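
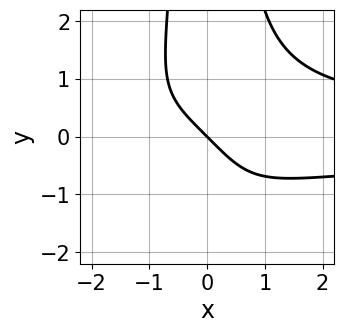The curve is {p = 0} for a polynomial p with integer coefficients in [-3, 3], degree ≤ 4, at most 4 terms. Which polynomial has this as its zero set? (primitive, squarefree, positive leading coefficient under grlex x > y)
(a) deg p = 4. The shape is more complex than any degree-3 curve.
(b) Observable constraints: one y-axis crossing is at y = 0; one x-axis crossing is at x = 0.
(c) Solving for integer coefficients yields p as stated.

2*x^2*y^2 - 3*x - 3*y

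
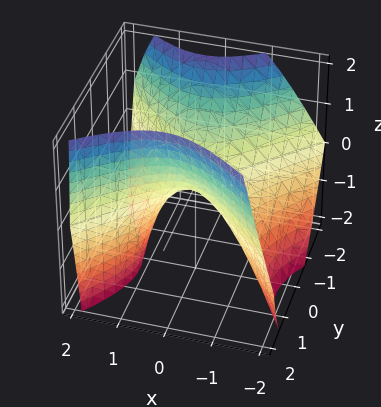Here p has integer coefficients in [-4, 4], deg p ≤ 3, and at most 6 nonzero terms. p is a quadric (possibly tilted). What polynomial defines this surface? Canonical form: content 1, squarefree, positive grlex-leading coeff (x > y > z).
3*x^2 - x*z - 3*y^2 - y*z + 3*z

First, deg p = 2.
Next, observable constraints: one y-axis crossing is at y = 0; it crosses the x-axis at the gridline x = 0.
Finally, the integer polynomial consistent with all of this is the stated p.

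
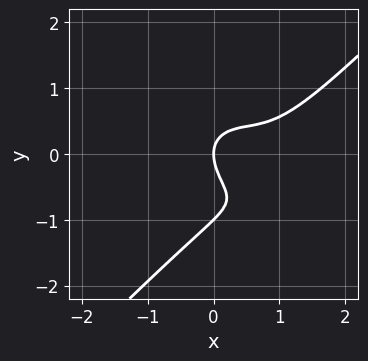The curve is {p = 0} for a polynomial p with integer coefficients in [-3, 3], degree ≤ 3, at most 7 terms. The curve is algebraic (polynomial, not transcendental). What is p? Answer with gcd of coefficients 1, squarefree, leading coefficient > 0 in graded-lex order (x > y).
2*x^3 - 2*y^3 - 3*x^2 - 2*y^2 + 2*x

The degree is 3 — no degree-2 curve has this shape.
From the visible intercepts: among the integer gridlines, it crosses the y-axis at y ∈ {-1, 0}; it crosses the x-axis at the gridline x = 0.
Together with the visible shape, these determine p as stated.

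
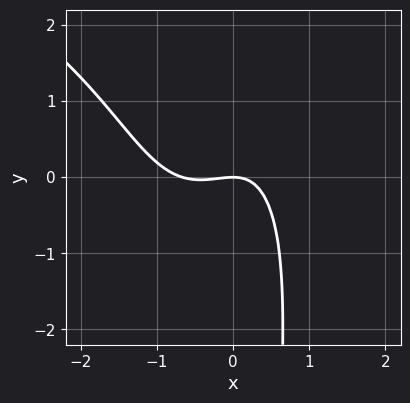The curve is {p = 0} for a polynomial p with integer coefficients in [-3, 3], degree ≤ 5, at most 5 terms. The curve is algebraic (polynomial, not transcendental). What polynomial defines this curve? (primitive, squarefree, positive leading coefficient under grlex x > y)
x^2*y^2 + 3*x^3 + 2*x^2 - 2*x*y + 3*y

(a) The degree is 4 — no degree-3 curve has this shape.
(b) Against the integer gridlines: it meets the y-axis at y = 0 (among the integer gridlines); it meets the x-axis at x = 0 (among the integer gridlines).
(c) Assembling these constraints gives the stated polynomial.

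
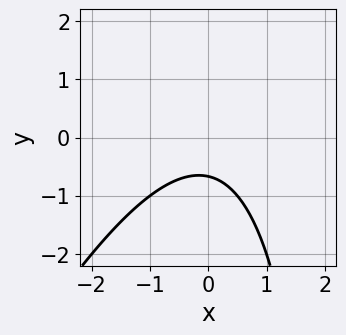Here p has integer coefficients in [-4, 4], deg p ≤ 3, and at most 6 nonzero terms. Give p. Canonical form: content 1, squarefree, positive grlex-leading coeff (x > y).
2*x^2 - x*y + 3*y + 2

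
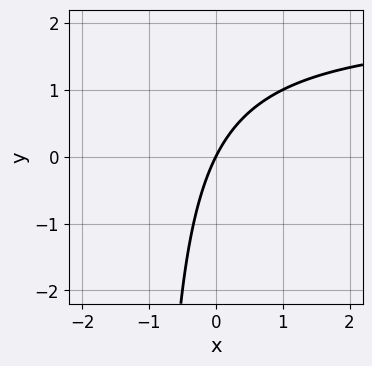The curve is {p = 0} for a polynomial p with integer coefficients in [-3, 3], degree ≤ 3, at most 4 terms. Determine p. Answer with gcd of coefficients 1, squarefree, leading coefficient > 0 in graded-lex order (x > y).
(a) deg p = 2. A generic line meets the curve in up to 2 points.
(b) Against the integer gridlines: it meets the x-axis at x = 0 (among the integer gridlines); it crosses the y-axis at the gridline y = 0.
(c) Fitting integer coefficients to these (and the overall shape) gives p.

x*y - 2*x + y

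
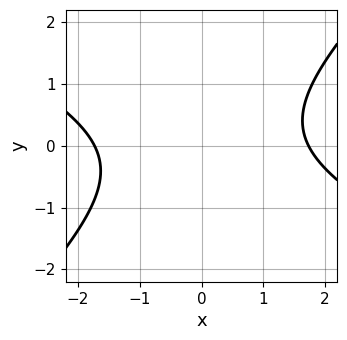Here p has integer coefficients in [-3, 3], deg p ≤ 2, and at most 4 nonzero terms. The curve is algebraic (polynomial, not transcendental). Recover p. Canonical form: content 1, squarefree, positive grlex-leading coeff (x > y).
1. The degree is 2 — a generic line meets the curve in up to 2 points.
2. Reading off the gridlines: the curve avoids every integer y-axis point in the box.
3. The integer polynomial consistent with all of this is the stated p.

x^2 + x*y - 2*y^2 - 3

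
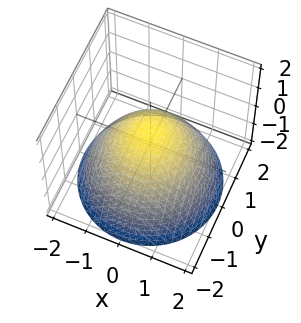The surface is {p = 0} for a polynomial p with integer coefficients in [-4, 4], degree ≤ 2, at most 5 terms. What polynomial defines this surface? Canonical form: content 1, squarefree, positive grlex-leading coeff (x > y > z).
(a) The degree is 2 — a generic line meets the surface in up to 2 points.
(b) Symmetries: the surface is invariant under rotation about z: p = q(x² + y², z).
(c) From the axis intercepts and sections: a circular section at z = -1 has radius between 1 and 2; among the integer gridlines, it crosses the x-axis at x ∈ {-1, 1}; among the integer gridlines, it crosses the y-axis at y ∈ {-1, 1}.
(d) Fitting integer coefficients to these (and the overall shape) gives p.

2*x^2 + 2*y^2 + 3*z - 2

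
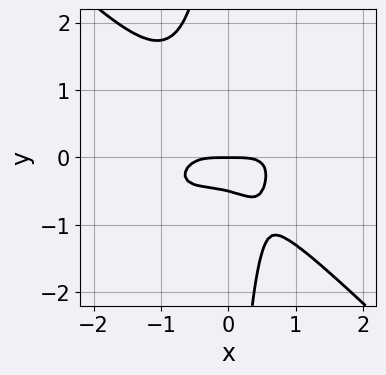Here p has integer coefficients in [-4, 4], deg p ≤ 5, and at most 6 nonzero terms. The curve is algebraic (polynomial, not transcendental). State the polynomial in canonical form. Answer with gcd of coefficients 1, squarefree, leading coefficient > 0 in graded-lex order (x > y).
x^4 - x^3*y + 2*x*y^3 + 2*y^2 + y

1. deg p = 4.
2. From the visible intercepts: it crosses the y-axis at the gridline y = 0; one x-axis crossing is at x = 0.
3. These observations pin down the coefficients.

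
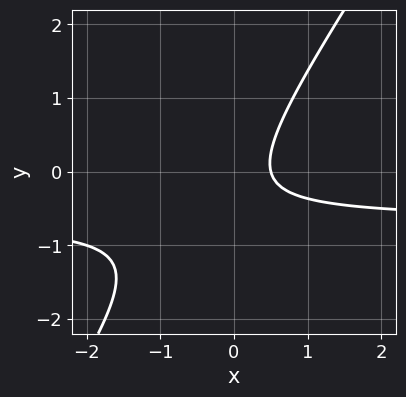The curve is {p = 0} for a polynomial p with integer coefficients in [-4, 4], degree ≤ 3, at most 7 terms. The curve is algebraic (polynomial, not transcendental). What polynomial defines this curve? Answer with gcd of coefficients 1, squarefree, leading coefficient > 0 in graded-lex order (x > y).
3*x*y - 2*y^2 + 2*x - y - 1

First, degree: no degree-1 curve has this shape, so deg p = 2.
Then, checking where it meets the axes: no y-intercept at any integer in the box.
Finally, fitting integer coefficients to these (and the overall shape) gives p.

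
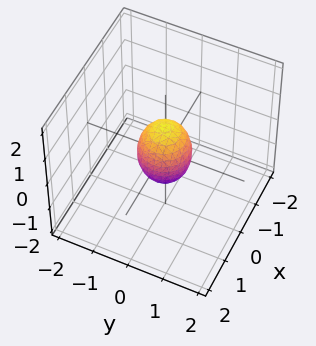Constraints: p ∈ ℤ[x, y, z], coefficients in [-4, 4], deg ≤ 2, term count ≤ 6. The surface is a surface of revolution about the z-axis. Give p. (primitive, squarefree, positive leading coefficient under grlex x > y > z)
2*x^2 + 2*y^2 + z^2 - 1

(a) deg p = 2. The shape is more complex than any degree-1 surface.
(b) Symmetry: the surface is invariant under rotation about z: p = q(x² + y², z).
(c) From the axis intercepts and sections: a circular section at z = 0 has radius between 0 and 1; among the integer gridlines, it crosses the z-axis at z ∈ {-1, 1}.
(d) The integer polynomial consistent with all of this is the stated p.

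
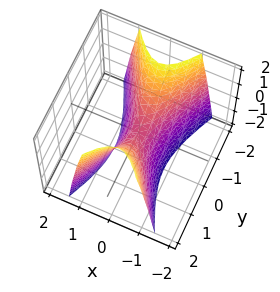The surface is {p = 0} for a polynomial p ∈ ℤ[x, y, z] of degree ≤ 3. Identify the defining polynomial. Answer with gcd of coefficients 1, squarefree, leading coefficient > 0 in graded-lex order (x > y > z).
3*x^2 - y^2 + z

1. Degree: a hyperbolic paraboloid; a quadric, so deg p = 2.
2. Symmetries: mirror symmetry y ↦ −y ⇒ only even powers of y; the x ↦ −x reflection is a symmetry, so x appears only in even powers.
3. Observable constraints: it crosses the y-axis at the gridline y = 0; it crosses the z-axis at the gridline z = 0; one x-axis crossing is at x = 0.
4. Fitting integer coefficients to these (and the overall shape) gives p.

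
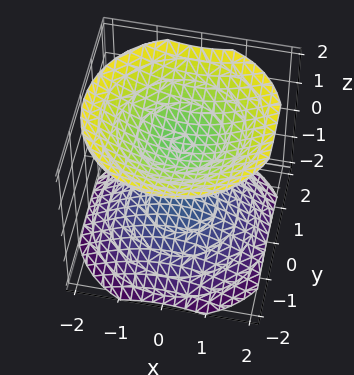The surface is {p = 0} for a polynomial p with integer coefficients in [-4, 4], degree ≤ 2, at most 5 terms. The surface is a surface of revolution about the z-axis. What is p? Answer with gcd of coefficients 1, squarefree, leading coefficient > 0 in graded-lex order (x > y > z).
2*x^2 + 2*y^2 - 3*z^2 + 3

(a) I count 2 distinct pieces.
(b) deg p = 2.
(c) By symmetry, every cross-section ⟂ z is a circle, so x, y appear only via x² + y².
(d) From the axis intercepts and sections: the surface avoids every integer x-axis point in the box; no y-intercept at any integer in the box; among the integer gridlines, it crosses the z-axis at z ∈ {-1, 1}.
(e) Matching integer coefficients to the picture gives p.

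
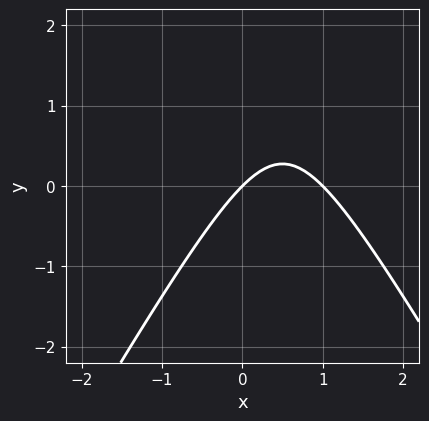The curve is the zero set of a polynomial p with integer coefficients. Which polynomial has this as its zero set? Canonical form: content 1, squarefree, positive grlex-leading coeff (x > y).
3*x^2 - y^2 - 3*x + 3*y

deg p = 2. No degree-1 curve has this shape.
Checking where it meets the axes: among the integer gridlines, it crosses the x-axis at x ∈ {0, 1}; it crosses the y-axis at the gridline y = 0.
These observations pin down the coefficients.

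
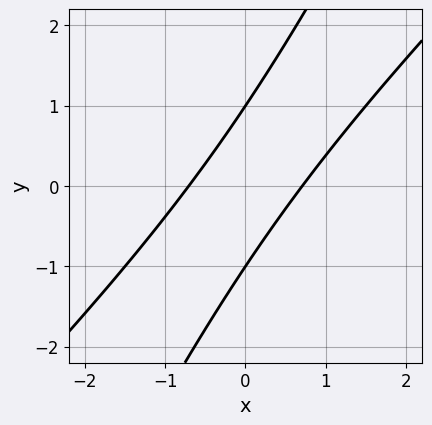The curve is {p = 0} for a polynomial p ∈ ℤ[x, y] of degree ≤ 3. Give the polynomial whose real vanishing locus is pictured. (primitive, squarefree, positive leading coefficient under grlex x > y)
2*x^2 - 3*x*y + y^2 - 1

(a) Degree: no degree-1 curve has this shape, so deg p = 2.
(b) Observable constraints: among the integer gridlines, it crosses the y-axis at y ∈ {-1, 1}.
(c) Together with the visible shape, these determine p as stated.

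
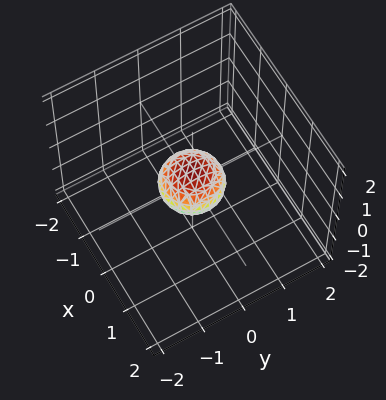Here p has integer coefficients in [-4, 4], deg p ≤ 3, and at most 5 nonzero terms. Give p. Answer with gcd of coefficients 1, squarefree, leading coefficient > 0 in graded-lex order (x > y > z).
2*x^2 + 2*y^2 + 3*z^2 - 1

1. Degree: a closed, bounded, convex surface; a quadric, so deg p = 2.
2. By symmetry, every cross-section ⟂ z is a circle, so x, y appear only via x² + y²; it's symmetric under z → −z, forcing even powers of z.
3. From the axis intercepts and sections: a circular section at z = 0 has radius between 0 and 1.
4. Together with the visible shape, these determine p as stated.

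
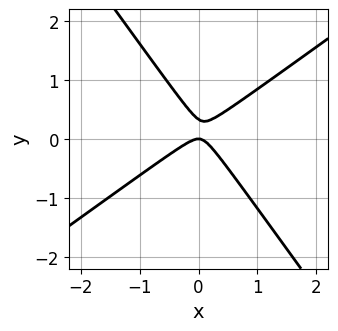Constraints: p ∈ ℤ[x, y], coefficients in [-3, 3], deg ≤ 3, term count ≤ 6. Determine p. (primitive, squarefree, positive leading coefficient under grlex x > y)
deg p = 2. The shape is more complex than any degree-1 curve.
Reading off the gridlines: one x-axis crossing is at x = 0; it crosses the y-axis at the gridline y = 0.
The integer polynomial consistent with all of this is the stated p.

3*x^2 - 2*x*y - 3*y^2 + y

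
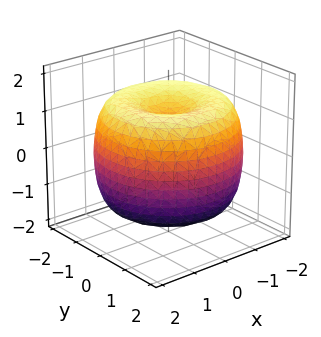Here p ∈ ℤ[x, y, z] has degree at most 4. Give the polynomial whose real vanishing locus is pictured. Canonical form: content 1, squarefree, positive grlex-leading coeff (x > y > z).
x^4 + 2*x^2*y^2 + y^4 - 3*x^2 - 3*y^2 + 2*z^2 - 2

(a) The degree is 4 — the shape is more complex than any degree-3 surface.
(b) Symmetries: rotational symmetry about the z-axis ⇒ p depends on x, y only through x² + y².
(c) Checking where it meets the axes: the z-axis gridline crossings are at z ∈ {-1, 1}; a circular section at z = 1 has radius between 1 and 2.
(d) Solving for integer coefficients yields p as stated.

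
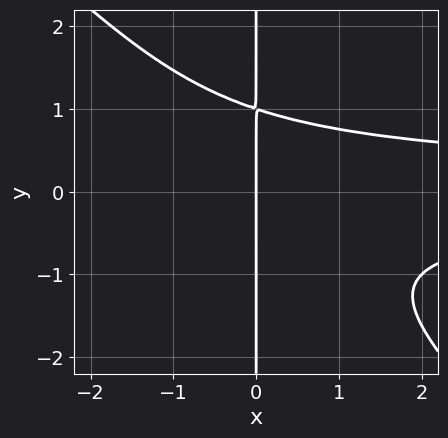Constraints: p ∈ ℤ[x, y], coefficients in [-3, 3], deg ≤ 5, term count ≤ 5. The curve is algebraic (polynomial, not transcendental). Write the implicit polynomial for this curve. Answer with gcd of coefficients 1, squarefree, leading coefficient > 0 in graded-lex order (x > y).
First, degree: the shape is more complex than any degree-3 curve, so deg p = 4.
Then, against the integer gridlines: the visible y-axis segment lies entirely on the curve; it meets the x-axis at x = 0 (among the integer gridlines).
Finally, matching integer coefficients to the picture gives p.

x^2*y^2 + x*y^3 - x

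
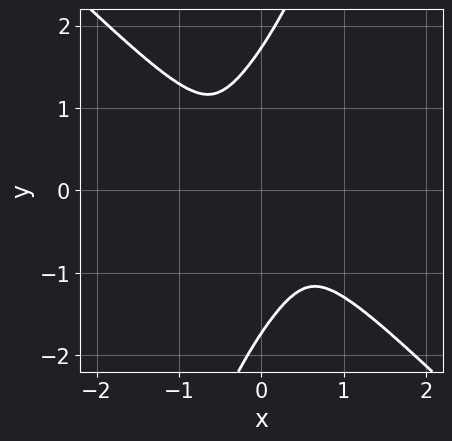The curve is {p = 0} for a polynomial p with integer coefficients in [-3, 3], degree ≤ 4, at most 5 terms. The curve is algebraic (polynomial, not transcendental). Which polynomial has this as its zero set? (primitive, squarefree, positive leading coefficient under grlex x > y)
3*x^4 - x^3*y + 3*x*y^3 - y^4 + 3*y^2

1. Degree: the shape is more complex than any degree-3 curve, so deg p = 4.
2. Matching integer coefficients to the picture gives p.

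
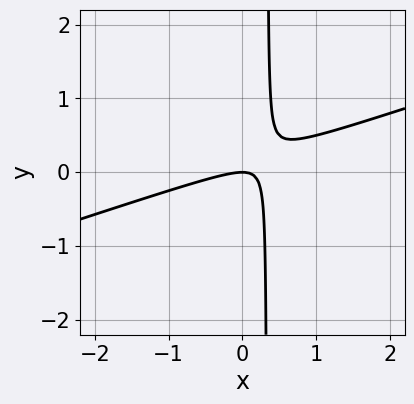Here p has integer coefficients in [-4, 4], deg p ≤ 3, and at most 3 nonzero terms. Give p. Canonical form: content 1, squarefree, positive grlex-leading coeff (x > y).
First, degree: the shape is more complex than any degree-1 curve, so deg p = 2.
Then, from the axis intercepts and sections: it meets the x-axis at x = 0 (among the integer gridlines); it meets the y-axis at y = 0 (among the integer gridlines).
Finally, fitting integer coefficients to these (and the overall shape) gives p.

x^2 - 3*x*y + y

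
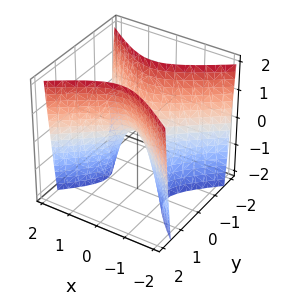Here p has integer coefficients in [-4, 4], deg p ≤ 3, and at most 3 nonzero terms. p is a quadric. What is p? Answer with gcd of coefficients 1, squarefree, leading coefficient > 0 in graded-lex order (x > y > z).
2*x^2 - 3*y^2 + z

The degree is 2 — a saddle surface; a quadric.
Symmetries: the x ↦ −x reflection is a symmetry, so x appears only in even powers; mirror symmetry y ↦ −y ⇒ only even powers of y.
From the visible intercepts: it meets the y-axis at y = 0 (among the integer gridlines); it meets the z-axis at z = 0 (among the integer gridlines); one x-axis crossing is at x = 0.
Solving for integer coefficients yields p as stated.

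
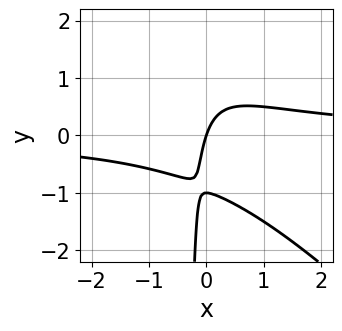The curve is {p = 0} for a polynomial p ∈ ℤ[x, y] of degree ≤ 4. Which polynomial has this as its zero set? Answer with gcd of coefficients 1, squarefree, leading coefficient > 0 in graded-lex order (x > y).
3*x^2*y + 3*x*y^2 + y^2 - 3*x + y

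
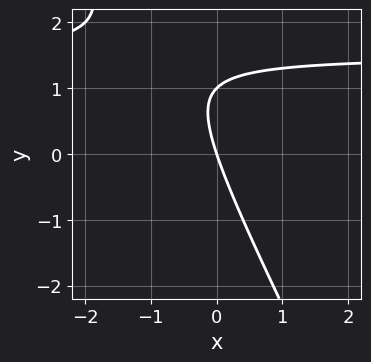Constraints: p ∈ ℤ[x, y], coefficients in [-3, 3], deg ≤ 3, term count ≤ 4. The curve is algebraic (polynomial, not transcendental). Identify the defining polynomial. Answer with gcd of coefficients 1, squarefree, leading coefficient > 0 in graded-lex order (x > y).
2*x*y + y^2 - 3*x - y

(a) Degree: a generic line meets the curve in up to 2 points, so deg p = 2.
(b) From the axis intercepts and sections: among the integer gridlines, it crosses the y-axis at y ∈ {0, 1}; one x-axis crossing is at x = 0.
(c) Assembling these constraints gives the stated polynomial.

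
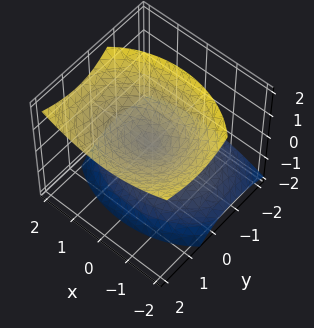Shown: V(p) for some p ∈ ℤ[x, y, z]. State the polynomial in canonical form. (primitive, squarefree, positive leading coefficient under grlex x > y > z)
1. The degree is 2 — no degree-1 surface has this shape.
2. From the visible intercepts: it crosses the z-axis at the gridline z = 0; it crosses the y-axis at the gridline y = 0; it crosses the x-axis at the gridline x = 0.
3. Assembling these constraints gives the stated polynomial.

2*x^2 + 3*y^2 - 3*y*z - 3*z^2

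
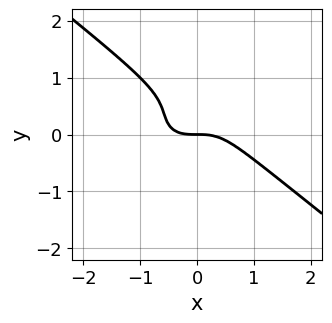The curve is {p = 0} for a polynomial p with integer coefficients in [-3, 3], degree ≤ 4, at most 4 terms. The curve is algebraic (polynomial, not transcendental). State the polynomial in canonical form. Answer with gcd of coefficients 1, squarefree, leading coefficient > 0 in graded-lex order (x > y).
x^3 + 2*y^3 - 2*y^2 + y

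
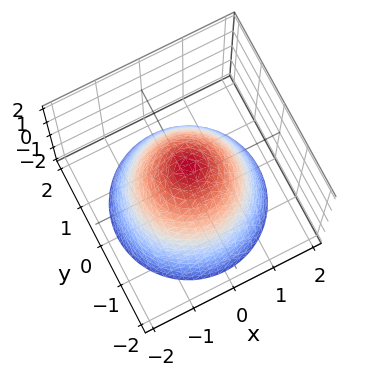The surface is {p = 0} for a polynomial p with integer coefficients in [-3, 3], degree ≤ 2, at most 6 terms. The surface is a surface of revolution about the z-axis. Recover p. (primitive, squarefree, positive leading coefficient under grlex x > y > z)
(a) The degree is 2 — no degree-1 surface has this shape.
(b) Symmetry: the z-axis is an axis of rotation, so x and y enter only as x² + y².
(c) Observable constraints: it meets the z-axis at z = 1 (among the integer gridlines); among the integer gridlines, it crosses the y-axis at y ∈ {-1, 1}.
(d) These observations pin down the coefficients.

x^2 + y^2 + z - 1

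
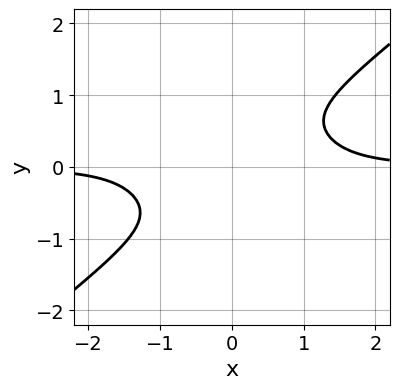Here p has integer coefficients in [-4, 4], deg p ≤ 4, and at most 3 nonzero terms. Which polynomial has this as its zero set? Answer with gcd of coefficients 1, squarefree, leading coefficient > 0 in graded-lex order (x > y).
deg p = 4. No degree-3 curve has this shape.
From the axis intercepts and sections: it misses every integer gridline on the y-axis; no x-intercept at any integer in the box.
Putting this together gives p.

x^3*y - 2*y^4 - 1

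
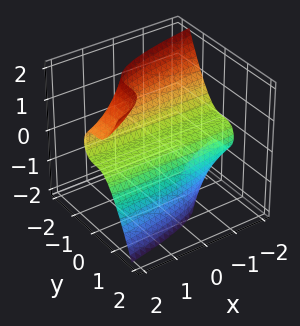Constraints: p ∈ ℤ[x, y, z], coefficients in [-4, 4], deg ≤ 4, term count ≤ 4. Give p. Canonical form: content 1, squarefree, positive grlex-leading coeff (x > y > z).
x*z^2 - 3*y^3 - 2*z

First, degree: no degree-2 surface has this shape, so deg p = 3.
Next, reading off the gridlines: it crosses the z-axis at the gridline z = 0; the visible x-axis segment lies entirely on the surface; it crosses the y-axis at the gridline y = 0.
Finally, putting this together gives p.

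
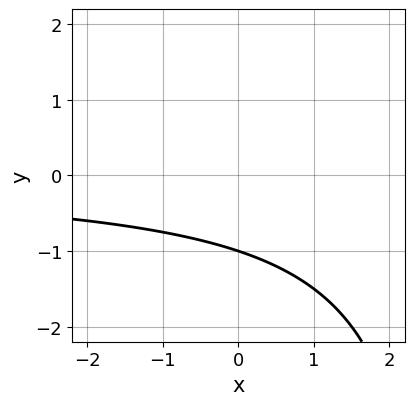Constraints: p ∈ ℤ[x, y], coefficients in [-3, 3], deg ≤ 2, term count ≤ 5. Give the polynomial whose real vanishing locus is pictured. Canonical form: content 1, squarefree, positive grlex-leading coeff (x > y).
x*y - 3*y - 3

(a) Degree: no degree-1 curve has this shape, so deg p = 2.
(b) From the axis intercepts and sections: it meets the y-axis at y = -1 (among the integer gridlines); it misses every integer gridline on the x-axis.
(c) Putting this together gives p.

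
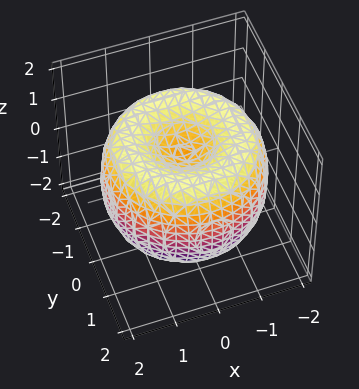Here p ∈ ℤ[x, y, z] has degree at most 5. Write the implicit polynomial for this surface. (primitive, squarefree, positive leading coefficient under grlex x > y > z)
(a) The degree is 4 — the shape is more complex than any degree-3 surface.
(b) By symmetry, the z-axis is an axis of rotation, so x and y enter only as x² + y².
(c) From the visible intercepts: a circular section at z = -1 has radius between 0 and 1.
(d) Matching integer coefficients to the picture gives p.

x^4 + 2*x^2*y^2 + y^4 - 3*x^2 - 3*y^2 + 2*z^2 - 1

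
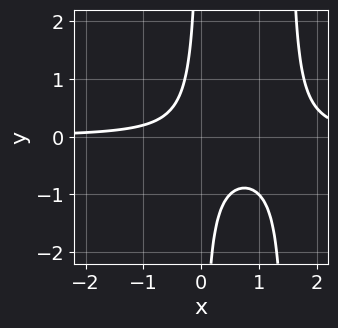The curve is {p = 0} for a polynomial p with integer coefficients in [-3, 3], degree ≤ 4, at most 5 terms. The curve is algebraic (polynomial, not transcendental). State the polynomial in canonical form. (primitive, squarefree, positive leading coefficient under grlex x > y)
(a) Degree: the shape is more complex than any degree-2 curve, so deg p = 3.
(b) From the axis intercepts and sections: the curve avoids every integer y-axis point in the box; the curve avoids every integer x-axis point in the box.
(c) Matching integer coefficients to the picture gives p.

2*x^2*y - 3*x*y - 1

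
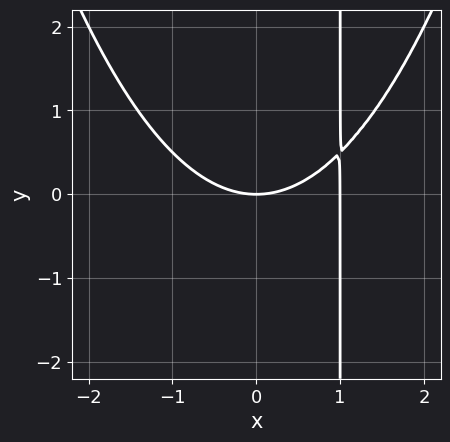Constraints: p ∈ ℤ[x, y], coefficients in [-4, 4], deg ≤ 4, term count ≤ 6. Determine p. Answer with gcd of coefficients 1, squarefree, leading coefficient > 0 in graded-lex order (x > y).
x^3 - x^2 - 2*x*y + 2*y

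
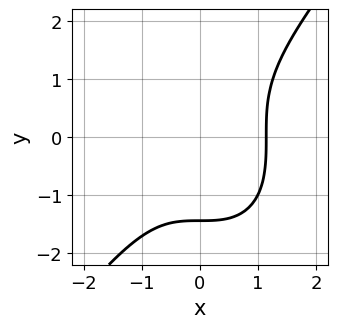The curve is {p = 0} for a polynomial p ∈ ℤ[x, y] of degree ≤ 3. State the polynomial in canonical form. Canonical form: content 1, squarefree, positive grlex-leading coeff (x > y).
Degree: no degree-2 curve has this shape, so deg p = 3.
Matching integer coefficients to the picture gives p.

2*x^3 - y^3 - 3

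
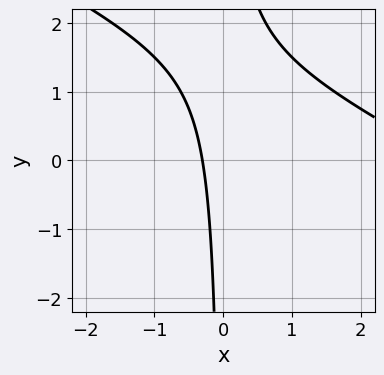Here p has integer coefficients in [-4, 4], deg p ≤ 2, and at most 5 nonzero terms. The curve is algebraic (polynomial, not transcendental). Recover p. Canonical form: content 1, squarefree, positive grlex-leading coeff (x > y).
1. deg p = 2. The shape is more complex than any degree-1 curve.
2. Observable constraints: no y-intercept at any integer in the box.
3. The integer polynomial consistent with all of this is the stated p.

x^2 + 2*x*y - 3*x - 1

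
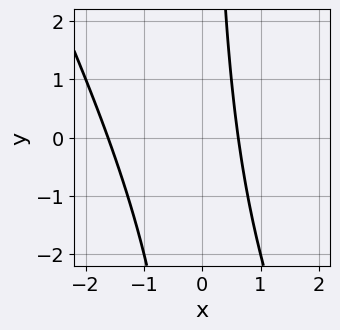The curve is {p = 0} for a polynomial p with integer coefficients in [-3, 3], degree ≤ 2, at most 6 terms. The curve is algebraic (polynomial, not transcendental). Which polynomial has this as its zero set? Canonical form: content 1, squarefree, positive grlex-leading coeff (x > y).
1. deg p = 2. The shape is more complex than any degree-1 curve.
2. Reading off the gridlines: it misses every integer gridline on the y-axis.
3. Putting this together gives p.

2*x^2 + x*y + 2*x - 2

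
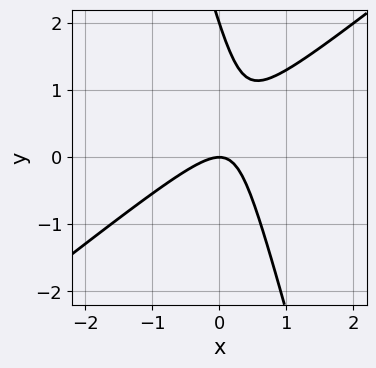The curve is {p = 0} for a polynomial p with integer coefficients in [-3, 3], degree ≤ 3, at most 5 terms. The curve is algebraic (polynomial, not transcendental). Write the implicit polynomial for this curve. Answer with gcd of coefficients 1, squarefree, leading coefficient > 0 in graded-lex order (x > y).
3*x^2 - 3*x*y - y^2 + 2*y

1. Degree: a generic line meets the curve in up to 2 points, so deg p = 2.
2. Observable constraints: it crosses the x-axis at the gridline x = 0; the y-axis gridline crossings are at y ∈ {0, 2}.
3. Together with the visible shape, these determine p as stated.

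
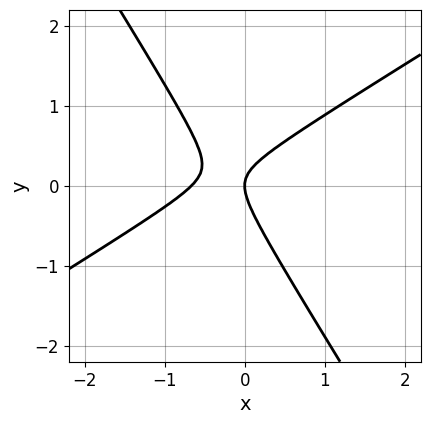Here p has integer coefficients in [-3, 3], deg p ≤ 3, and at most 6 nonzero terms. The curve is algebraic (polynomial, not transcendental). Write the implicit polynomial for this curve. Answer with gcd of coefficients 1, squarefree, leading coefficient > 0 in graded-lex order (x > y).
3*x^2 - 3*x*y - 3*y^2 + 2*x

First, deg p = 2. The shape is more complex than any degree-1 curve.
Next, reading off the gridlines: it meets the x-axis at x = 0 (among the integer gridlines); it crosses the y-axis at the gridline y = 0.
Finally, the integer polynomial consistent with all of this is the stated p.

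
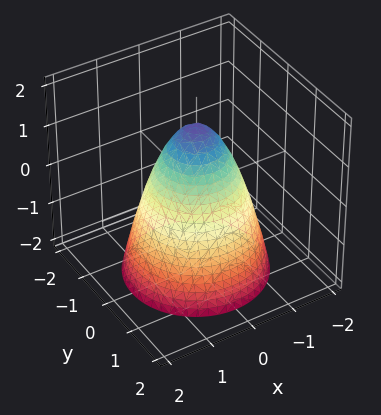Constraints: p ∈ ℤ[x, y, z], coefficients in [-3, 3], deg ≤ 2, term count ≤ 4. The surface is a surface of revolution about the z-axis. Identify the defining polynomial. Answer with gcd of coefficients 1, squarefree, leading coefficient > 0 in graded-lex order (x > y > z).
Degree: no degree-1 surface has this shape, so deg p = 2.
By symmetry, every cross-section ⟂ z is a circle, so x, y appear only via x² + y².
Checking where it meets the axes: the x-axis gridline crossings are at x ∈ {-1, 1}; a circular section at z = -2 has radius between 1 and 2; the y-axis gridline crossings are at y ∈ {-1, 1}.
Assembling these constraints gives the stated polynomial.

3*x^2 + 3*y^2 + 2*z - 3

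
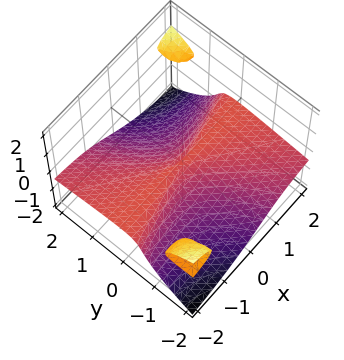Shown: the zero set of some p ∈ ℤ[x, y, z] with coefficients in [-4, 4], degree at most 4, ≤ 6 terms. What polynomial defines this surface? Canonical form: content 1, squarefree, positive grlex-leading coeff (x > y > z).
1. The picture has 3 separate pieces. Treating them together as one polynomial.
2. The degree is 3 — no degree-2 surface has this shape.
3. Reading off the gridlines: it meets the z-axis at z = 0 (among the integer gridlines); one y-axis crossing is at y = 0.
4. Assembling these constraints gives the stated polynomial. Check: (-2, 0, 0) on the x-axis lies on the surface, and p(-2, 0, 0) = 0. ✓

x^2*z - 3*x*y*z + 3*z^3 + y^2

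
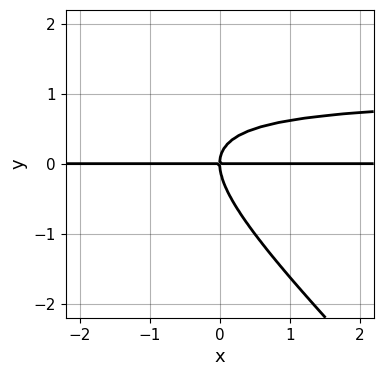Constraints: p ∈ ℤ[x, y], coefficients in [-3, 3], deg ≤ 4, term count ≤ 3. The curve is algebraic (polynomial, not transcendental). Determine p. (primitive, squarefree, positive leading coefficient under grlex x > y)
x*y^2 + y^3 - x*y

1. deg p = 3.
2. Observable constraints: every point of the x-axis in the box is on the curve; one y-axis crossing is at y = 0.
3. Fitting integer coefficients to these (and the overall shape) gives p.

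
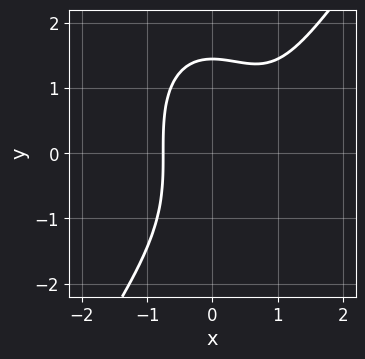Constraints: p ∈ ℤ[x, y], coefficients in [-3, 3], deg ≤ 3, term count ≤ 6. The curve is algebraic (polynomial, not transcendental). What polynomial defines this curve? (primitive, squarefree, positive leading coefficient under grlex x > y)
The degree is 3 — a generic line meets the curve in up to 3 points.
The integer polynomial consistent with all of this is the stated p.

3*x^3 - y^3 - 3*x^2 + 3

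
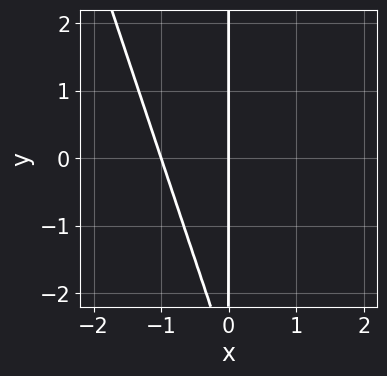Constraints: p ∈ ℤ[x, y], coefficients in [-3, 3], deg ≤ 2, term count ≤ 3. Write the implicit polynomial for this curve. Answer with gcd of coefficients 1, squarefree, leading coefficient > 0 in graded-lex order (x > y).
3*x^2 + x*y + 3*x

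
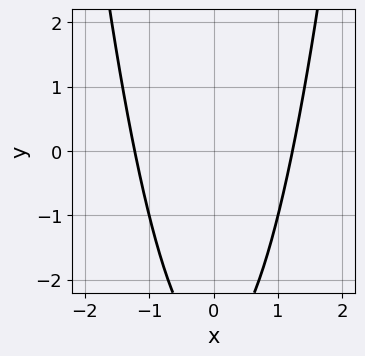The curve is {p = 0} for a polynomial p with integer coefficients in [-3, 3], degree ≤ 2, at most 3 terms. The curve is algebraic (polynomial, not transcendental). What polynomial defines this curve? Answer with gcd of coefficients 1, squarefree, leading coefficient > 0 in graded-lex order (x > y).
2*x^2 - y - 3

(a) Degree: no degree-1 curve has this shape, so deg p = 2.
(b) Symmetries: it's symmetric under x → −x, forcing even powers of x.
(c) Checking where it meets the axes: no y-intercept at any integer in the box.
(d) Fitting integer coefficients to these (and the overall shape) gives p.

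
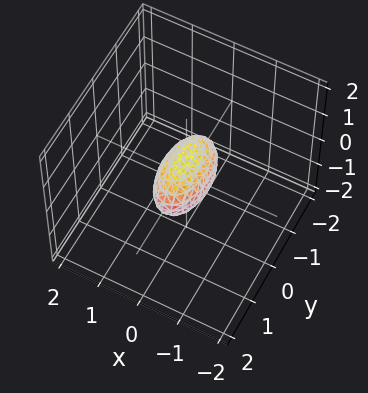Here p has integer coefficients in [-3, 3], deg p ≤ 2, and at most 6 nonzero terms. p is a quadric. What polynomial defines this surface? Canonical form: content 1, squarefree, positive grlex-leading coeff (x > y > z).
3*x^2 + y^2 + 2*z^2 - 1

(a) Degree: a closed, bounded, convex surface; a quadric, so deg p = 2.
(b) Symmetries: it's symmetric under y → −y, forcing even powers of y; mirror symmetry x ↦ −x ⇒ only even powers of x; mirror symmetry z ↦ −z ⇒ only even powers of z.
(c) Observable constraints: the y-axis gridline crossings are at y ∈ {-1, 1}.
(d) The integer polynomial consistent with all of this is the stated p.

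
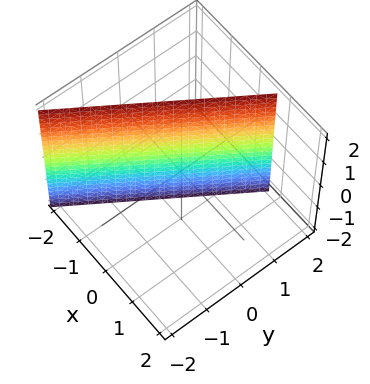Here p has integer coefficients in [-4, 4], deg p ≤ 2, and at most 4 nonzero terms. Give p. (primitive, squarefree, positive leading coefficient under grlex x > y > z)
First, degree: the surface is flat (a plane), so deg p = 1.
Next, from the visible intercepts: it meets the y-axis at y = 1 (among the integer gridlines); the surface avoids every integer z-axis point in the box.
Finally, the integer polynomial consistent with all of this is the stated p.

3*x - 2*y + 2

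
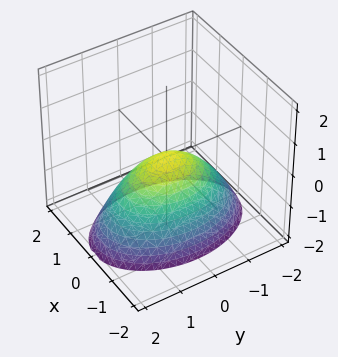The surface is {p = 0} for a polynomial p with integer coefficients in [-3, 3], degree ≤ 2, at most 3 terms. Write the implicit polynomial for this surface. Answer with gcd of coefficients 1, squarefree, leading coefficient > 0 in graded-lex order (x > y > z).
First, deg p = 2. A paraboloid; a quadric.
Next, symmetries: mirror symmetry x ↦ −x ⇒ only even powers of x; the y ↦ −y reflection is a symmetry, so y appears only in even powers.
Then, checking where it meets the axes: it meets the x-axis at x = 0 (among the integer gridlines); it meets the z-axis at z = 0 (among the integer gridlines); one y-axis crossing is at y = 0.
Finally, putting this together gives p.

2*x^2 + y^2 + 2*z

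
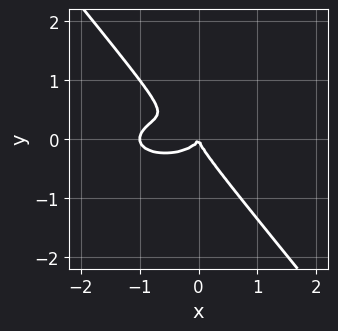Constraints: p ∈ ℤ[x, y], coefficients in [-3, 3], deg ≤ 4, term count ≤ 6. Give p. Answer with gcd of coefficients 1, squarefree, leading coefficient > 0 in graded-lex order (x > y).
(a) deg p = 3.
(b) Checking where it meets the axes: the x-axis gridline crossings are at x ∈ {-1, 0}; it meets the y-axis at y = 0 (among the integer gridlines).
(c) Fitting integer coefficients to these (and the overall shape) gives p.

x^3 + 3*x*y^2 + 3*y^3 + x^2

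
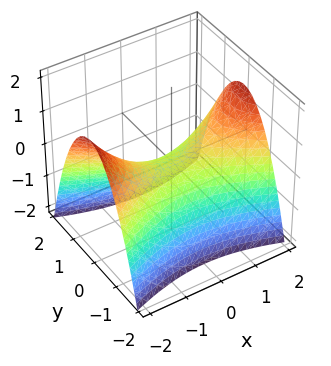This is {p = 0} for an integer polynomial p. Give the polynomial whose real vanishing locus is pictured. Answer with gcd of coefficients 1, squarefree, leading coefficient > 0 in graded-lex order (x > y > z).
x^2 - 3*y^2 - 3*z

1. deg p = 2.
2. Symmetries: it's symmetric under x → −x, forcing even powers of x; it's symmetric under y → −y, forcing even powers of y.
3. Checking where it meets the axes: one x-axis crossing is at x = 0; it meets the z-axis at z = 0 (among the integer gridlines); it meets the y-axis at y = 0 (among the integer gridlines).
4. These observations pin down the coefficients.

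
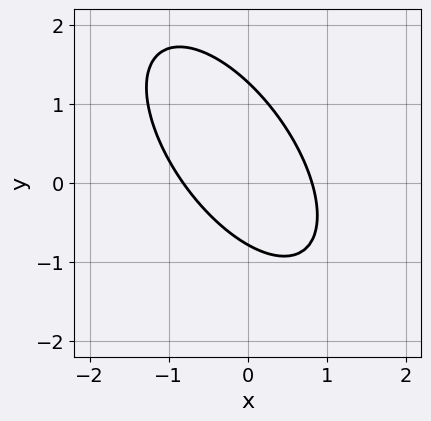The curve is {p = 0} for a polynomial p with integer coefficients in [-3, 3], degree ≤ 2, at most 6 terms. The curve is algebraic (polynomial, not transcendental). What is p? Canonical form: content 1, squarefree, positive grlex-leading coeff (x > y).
First, deg p = 2. The shape is more complex than any degree-1 curve.
Finally, the integer polynomial consistent with all of this is the stated p.

3*x^2 + 3*x*y + 2*y^2 - y - 2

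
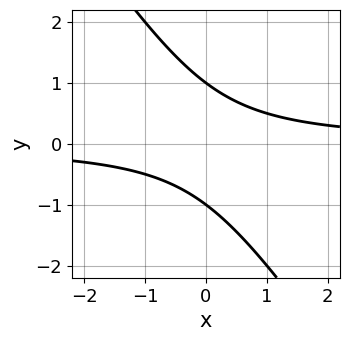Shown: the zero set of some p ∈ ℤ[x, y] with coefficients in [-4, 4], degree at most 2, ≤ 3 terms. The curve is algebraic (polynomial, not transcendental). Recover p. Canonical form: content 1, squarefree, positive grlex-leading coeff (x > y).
First, deg p = 2. No degree-1 curve has this shape.
Then, checking where it meets the axes: among the integer gridlines, it crosses the y-axis at y ∈ {-1, 1}; no x-intercept at any integer in the box.
Finally, these observations pin down the coefficients.

3*x*y + 2*y^2 - 2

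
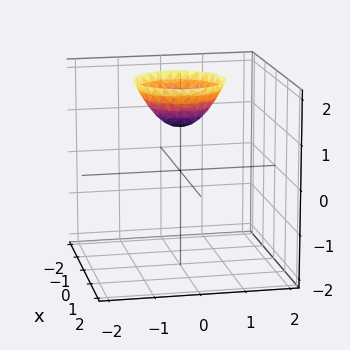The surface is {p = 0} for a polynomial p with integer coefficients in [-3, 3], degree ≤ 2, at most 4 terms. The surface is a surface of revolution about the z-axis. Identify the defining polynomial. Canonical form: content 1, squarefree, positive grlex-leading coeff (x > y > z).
x^2 + y^2 - z + 1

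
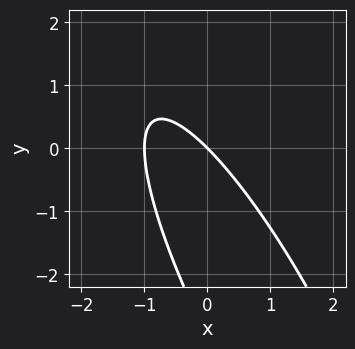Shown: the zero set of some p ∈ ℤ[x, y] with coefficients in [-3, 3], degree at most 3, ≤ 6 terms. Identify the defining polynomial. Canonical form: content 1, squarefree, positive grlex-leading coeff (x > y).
1. deg p = 2. The shape is more complex than any degree-1 curve.
2. Checking where it meets the axes: the x-axis gridline crossings are at x ∈ {-1, 0}; one y-axis crossing is at y = 0.
3. Putting this together gives p.

3*x^2 + 3*x*y + y^2 + 3*x + 3*y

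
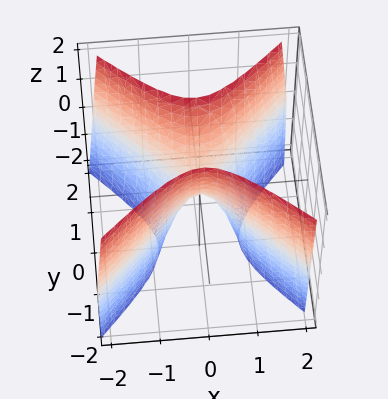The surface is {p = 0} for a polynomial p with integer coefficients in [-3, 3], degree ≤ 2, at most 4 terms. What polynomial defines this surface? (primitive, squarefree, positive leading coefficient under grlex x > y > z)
First, degree: a saddle surface; a quadric, so deg p = 2.
Then, symmetries: mirror symmetry x ↦ −x ⇒ only even powers of x; it's symmetric under y → −y, forcing even powers of y.
Then, checking where it meets the axes: one y-axis crossing is at y = 0; one x-axis crossing is at x = 0; it crosses the z-axis at the gridline z = 0.
Finally, these observations pin down the coefficients.

3*x^2 - 3*y^2 + z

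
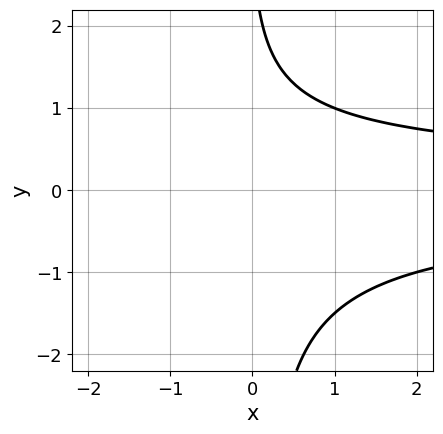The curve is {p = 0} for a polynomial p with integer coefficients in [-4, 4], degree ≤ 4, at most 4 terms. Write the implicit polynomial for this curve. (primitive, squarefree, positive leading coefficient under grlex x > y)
2*x*y^2 + y - 3

First, the degree is 3 — no degree-2 curve has this shape.
Next, checking where it meets the axes: no y-intercept at any integer in the box; the curve avoids every integer x-axis point in the box.
Finally, matching integer coefficients to the picture gives p.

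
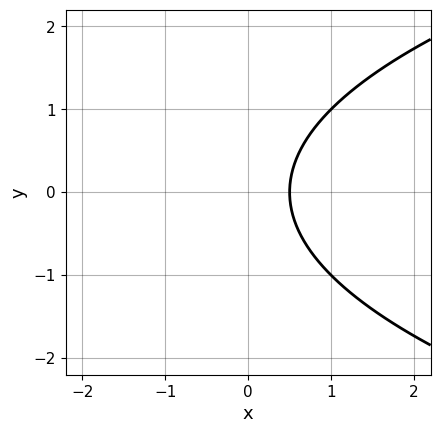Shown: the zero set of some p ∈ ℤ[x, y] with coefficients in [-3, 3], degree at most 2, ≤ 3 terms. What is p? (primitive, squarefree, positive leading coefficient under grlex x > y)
deg p = 2. A generic line meets the curve in up to 2 points.
Symmetries: mirror symmetry y ↦ −y ⇒ only even powers of y.
From the axis intercepts and sections: the curve avoids every integer y-axis point in the box.
Matching integer coefficients to the picture gives p.

y^2 - 2*x + 1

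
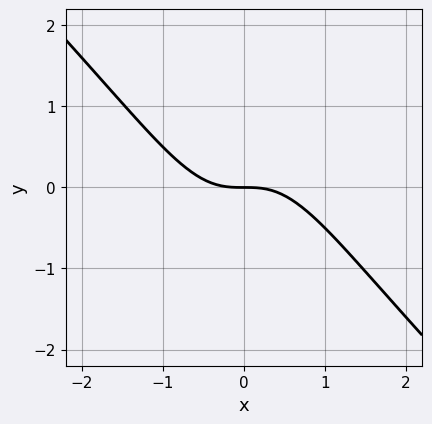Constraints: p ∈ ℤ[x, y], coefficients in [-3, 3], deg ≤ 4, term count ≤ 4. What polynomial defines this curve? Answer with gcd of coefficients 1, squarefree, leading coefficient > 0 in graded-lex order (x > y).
x^3 + x^2*y + y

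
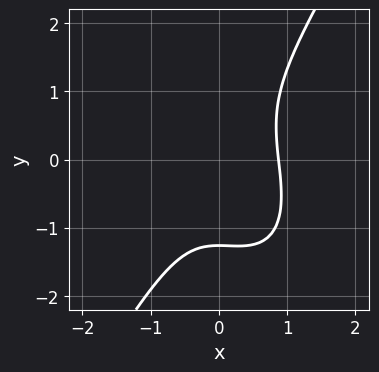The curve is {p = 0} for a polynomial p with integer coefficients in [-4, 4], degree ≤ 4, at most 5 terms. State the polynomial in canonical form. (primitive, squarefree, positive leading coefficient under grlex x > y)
3*x^3 + x^2*y - y^3 - 2

(a) Degree: the shape is more complex than any degree-2 curve, so deg p = 3.
(b) Putting this together gives p.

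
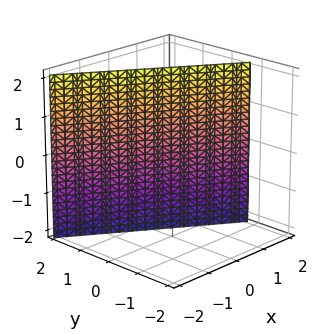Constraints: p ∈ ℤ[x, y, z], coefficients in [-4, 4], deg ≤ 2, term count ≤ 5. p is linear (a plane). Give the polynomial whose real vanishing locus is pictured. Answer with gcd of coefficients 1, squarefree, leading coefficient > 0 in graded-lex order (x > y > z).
First, degree: the surface is flat (a plane), so deg p = 1.
Then, reading off the gridlines: one x-axis crossing is at x = 1; it misses every integer gridline on the z-axis.
Finally, the integer polynomial consistent with all of this is the stated p.

2*x + 3*y - 2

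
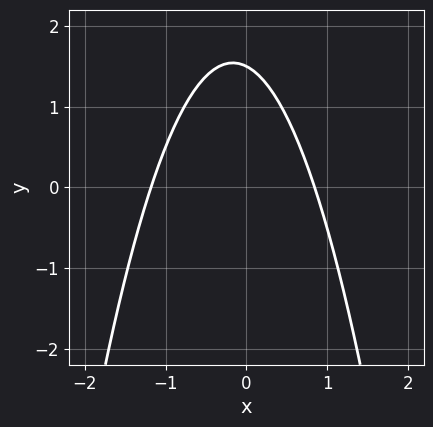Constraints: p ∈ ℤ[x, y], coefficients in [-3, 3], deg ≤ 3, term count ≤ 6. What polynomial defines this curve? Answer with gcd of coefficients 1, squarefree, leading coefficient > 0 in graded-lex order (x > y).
deg p = 2.
The integer polynomial consistent with all of this is the stated p.

3*x^2 + x + 2*y - 3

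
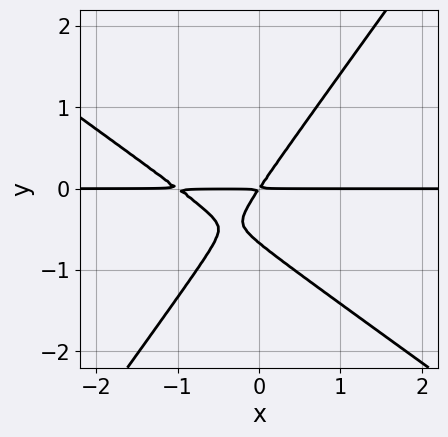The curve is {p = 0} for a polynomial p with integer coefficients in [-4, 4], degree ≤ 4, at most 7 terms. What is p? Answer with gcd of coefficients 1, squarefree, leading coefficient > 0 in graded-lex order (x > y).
First, deg p = 3. No degree-2 curve has this shape.
Next, checking where it meets the axes: the visible x-axis segment lies entirely on the curve.
Finally, putting this together gives p.

3*x^2*y + 2*x*y^2 - 3*y^3 + 3*x*y - 2*y^2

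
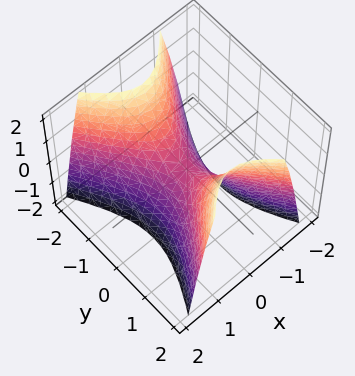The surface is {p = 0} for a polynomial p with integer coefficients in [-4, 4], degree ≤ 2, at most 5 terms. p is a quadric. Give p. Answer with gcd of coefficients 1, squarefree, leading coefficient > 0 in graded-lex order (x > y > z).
2*x^2 - y^2 + z

(a) The degree is 2 — a saddle surface; a quadric.
(b) Symmetries: it's symmetric under y → −y, forcing even powers of y; mirror symmetry x ↦ −x ⇒ only even powers of x.
(c) Against the integer gridlines: one z-axis crossing is at z = 0; it meets the x-axis at x = 0 (among the integer gridlines); it meets the y-axis at y = 0 (among the integer gridlines).
(d) Together with the visible shape, these determine p as stated.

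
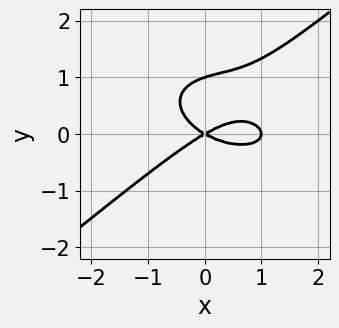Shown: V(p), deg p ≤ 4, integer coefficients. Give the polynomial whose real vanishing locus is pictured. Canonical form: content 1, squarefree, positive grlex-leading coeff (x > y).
x^3 + x*y^2 - 3*y^3 - x^2 + 3*y^2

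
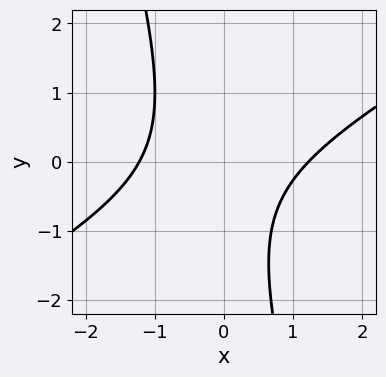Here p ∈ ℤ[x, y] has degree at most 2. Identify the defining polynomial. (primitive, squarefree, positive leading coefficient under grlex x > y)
First, degree: no degree-1 curve has this shape, so deg p = 2.
Next, from the axis intercepts and sections: the curve avoids every integer y-axis point in the box.
Finally, together with the visible shape, these determine p as stated.

2*x^2 - 3*x*y - y^2 - y - 3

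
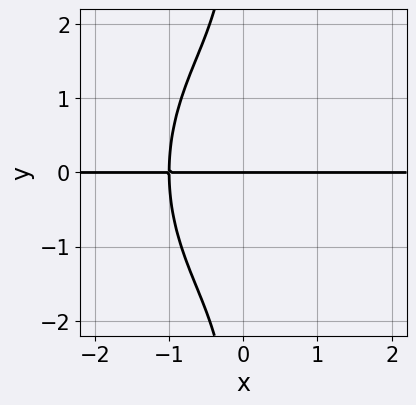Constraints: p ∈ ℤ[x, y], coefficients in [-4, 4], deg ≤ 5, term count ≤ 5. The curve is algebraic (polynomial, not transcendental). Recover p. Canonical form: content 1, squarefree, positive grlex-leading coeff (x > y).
2*x^3*y + x*y^3 + 2*y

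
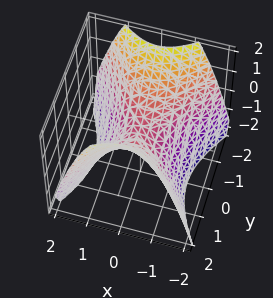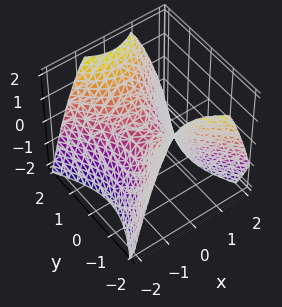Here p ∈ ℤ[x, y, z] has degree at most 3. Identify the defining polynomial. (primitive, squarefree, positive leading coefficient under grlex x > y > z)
3*x^2 - 2*y^2 + 3*z

1. deg p = 2. A hyperbolic paraboloid; a quadric.
2. Symmetries: the x ↦ −x reflection is a symmetry, so x appears only in even powers; it's symmetric under y → −y, forcing even powers of y.
3. From the axis intercepts and sections: it meets the x-axis at x = 0 (among the integer gridlines); one z-axis crossing is at z = 0.
4. Assembling these constraints gives the stated polynomial.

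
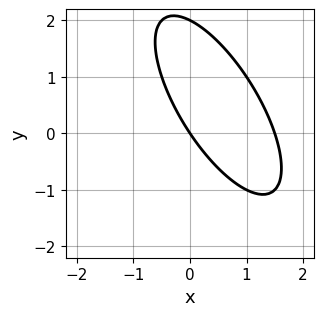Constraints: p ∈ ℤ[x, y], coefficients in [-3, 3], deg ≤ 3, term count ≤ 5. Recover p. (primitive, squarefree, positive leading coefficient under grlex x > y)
2*x^2 + 2*x*y + y^2 - 3*x - 2*y

1. The degree is 2 — the shape is more complex than any degree-1 curve.
2. Checking where it meets the axes: it meets the x-axis at x = 0 (among the integer gridlines); among the integer gridlines, it crosses the y-axis at y ∈ {0, 2}.
3. Fitting integer coefficients to these (and the overall shape) gives p.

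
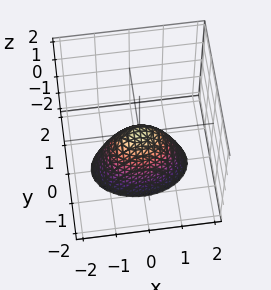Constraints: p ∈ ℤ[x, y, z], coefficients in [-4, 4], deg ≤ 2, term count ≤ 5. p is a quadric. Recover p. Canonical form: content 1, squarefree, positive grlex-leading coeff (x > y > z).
x^2 + 2*y^2 + z

(a) The degree is 2 — a single bowl opening along one axis; a quadric.
(b) Symmetries: the x ↦ −x reflection is a symmetry, so x appears only in even powers; it's symmetric under y → −y, forcing even powers of y.
(c) From the visible intercepts: one z-axis crossing is at z = 0; it crosses the y-axis at the gridline y = 0; one x-axis crossing is at x = 0.
(d) The integer polynomial consistent with all of this is the stated p.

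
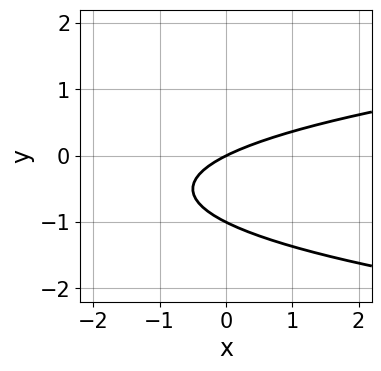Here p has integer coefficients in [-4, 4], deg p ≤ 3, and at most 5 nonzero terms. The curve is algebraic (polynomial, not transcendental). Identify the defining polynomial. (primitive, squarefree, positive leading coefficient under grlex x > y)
2*y^2 - x + 2*y

1. The degree is 2 — a generic line meets the curve in up to 2 points.
2. Reading off the gridlines: the y-axis gridline crossings are at y ∈ {-1, 0}; one x-axis crossing is at x = 0.
3. Putting this together gives p.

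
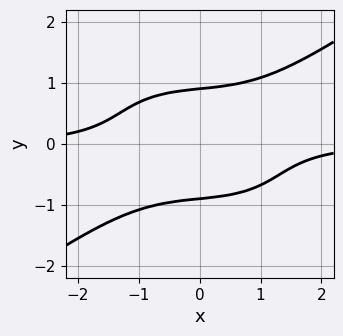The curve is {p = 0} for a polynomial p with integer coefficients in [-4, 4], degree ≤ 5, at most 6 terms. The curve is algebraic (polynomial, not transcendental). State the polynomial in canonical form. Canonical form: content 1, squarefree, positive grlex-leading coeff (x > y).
x^3*y - 3*y^4 + x*y + 2

(a) Degree: the shape is more complex than any degree-3 curve, so deg p = 4.
(b) Checking where it meets the axes: it misses every integer gridline on the x-axis.
(c) The integer polynomial consistent with all of this is the stated p.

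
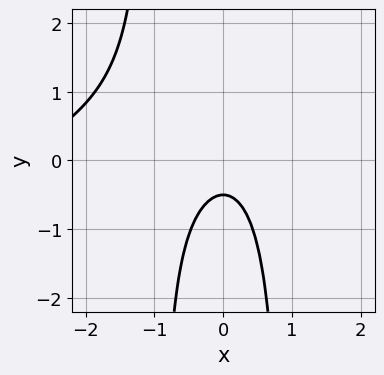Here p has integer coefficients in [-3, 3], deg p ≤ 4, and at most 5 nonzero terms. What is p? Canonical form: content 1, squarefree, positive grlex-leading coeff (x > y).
x^3 - 2*x^2*y + 3*x^2 + 2*y + 1

1. Degree: the shape is more complex than any degree-2 curve, so deg p = 3.
2. Reading off the gridlines: the curve avoids every integer x-axis point in the box.
3. Matching integer coefficients to the picture gives p.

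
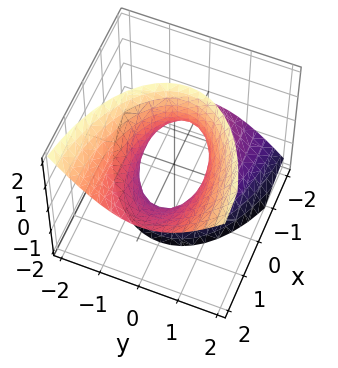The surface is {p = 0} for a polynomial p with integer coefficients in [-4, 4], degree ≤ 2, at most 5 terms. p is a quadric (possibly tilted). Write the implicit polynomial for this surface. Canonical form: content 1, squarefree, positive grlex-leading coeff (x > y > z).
(a) deg p = 2.
(b) Observable constraints: no z-intercept at any integer in the box.
(c) The integer polynomial consistent with all of this is the stated p.

x^2 - 3*x*z + 3*y^2 - z^2 - 2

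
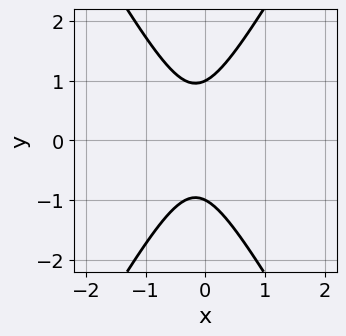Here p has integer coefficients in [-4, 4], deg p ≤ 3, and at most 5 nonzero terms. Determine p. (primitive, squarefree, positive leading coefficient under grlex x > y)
1. deg p = 2. The shape is more complex than any degree-1 curve.
2. Symmetries: the y ↦ −y reflection is a symmetry, so y appears only in even powers.
3. Against the integer gridlines: it misses every integer gridline on the x-axis; among the integer gridlines, it crosses the y-axis at y ∈ {-1, 1}.
4. Together with the visible shape, these determine p as stated.

3*x^2 - y^2 + x + 1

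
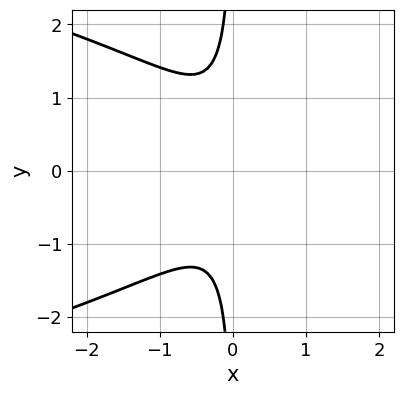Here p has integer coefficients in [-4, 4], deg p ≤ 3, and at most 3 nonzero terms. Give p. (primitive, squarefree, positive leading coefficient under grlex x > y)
deg p = 3. The shape is more complex than any degree-2 curve.
Symmetries: the y ↦ −y reflection is a symmetry, so y appears only in even powers.
Checking where it meets the axes: the curve avoids every integer y-axis point in the box; the curve avoids every integer x-axis point in the box.
These observations pin down the coefficients.

2*x*y^2 + 3*x^2 + 1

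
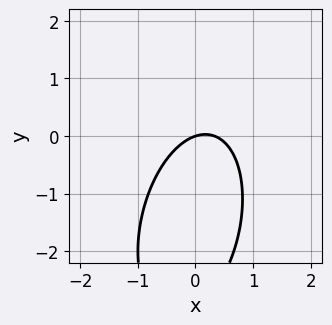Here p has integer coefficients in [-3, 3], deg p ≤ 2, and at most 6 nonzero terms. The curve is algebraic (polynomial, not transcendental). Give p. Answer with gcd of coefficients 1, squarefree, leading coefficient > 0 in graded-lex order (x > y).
3*x^2 - x*y + y^2 - x + 3*y

(a) Degree: no degree-1 curve has this shape, so deg p = 2.
(b) Observable constraints: one x-axis crossing is at x = 0; it crosses the y-axis at the gridline y = 0.
(c) Fitting integer coefficients to these (and the overall shape) gives p.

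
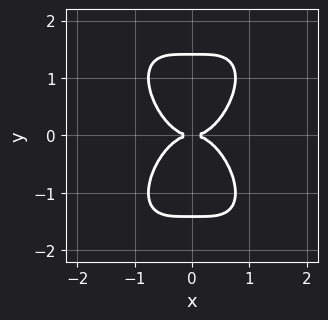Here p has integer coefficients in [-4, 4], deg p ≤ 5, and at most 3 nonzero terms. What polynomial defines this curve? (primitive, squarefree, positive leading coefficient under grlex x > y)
3*x^4 + y^4 - 2*y^2

(a) deg p = 4.
(b) Symmetries: mirror symmetry x ↦ −x ⇒ only even powers of x; mirror symmetry y ↦ −y ⇒ only even powers of y.
(c) Against the integer gridlines: one x-axis crossing is at x = 0; it meets the y-axis at y = 0 (among the integer gridlines).
(d) Matching integer coefficients to the picture gives p.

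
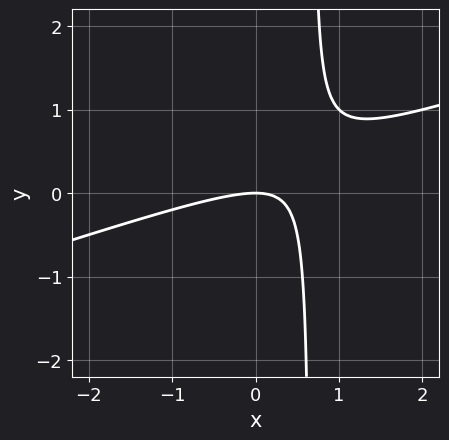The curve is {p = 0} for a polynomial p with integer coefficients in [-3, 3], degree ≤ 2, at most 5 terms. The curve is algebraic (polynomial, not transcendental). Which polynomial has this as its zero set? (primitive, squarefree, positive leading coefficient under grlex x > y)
First, the degree is 2 — the shape is more complex than any degree-1 curve.
Next, reading off the gridlines: one x-axis crossing is at x = 0; it crosses the y-axis at the gridline y = 0.
Finally, together with the visible shape, these determine p as stated.

x^2 - 3*x*y + 2*y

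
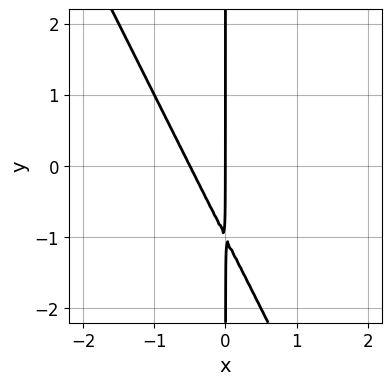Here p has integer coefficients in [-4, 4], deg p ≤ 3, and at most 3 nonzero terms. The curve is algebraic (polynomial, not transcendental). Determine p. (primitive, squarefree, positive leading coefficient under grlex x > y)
2*x^2 + x*y + x

First, deg p = 2. The shape is more complex than any degree-1 curve.
Next, from the visible intercepts: it crosses the x-axis at the gridline x = 0; every point of the y-axis in the box is on the curve.
Finally, the integer polynomial consistent with all of this is the stated p.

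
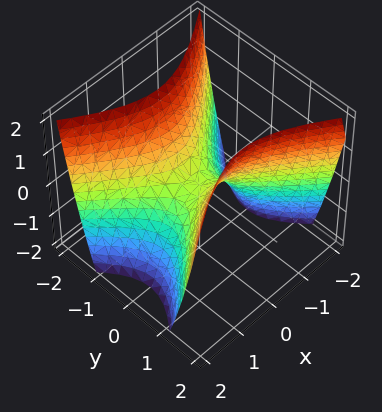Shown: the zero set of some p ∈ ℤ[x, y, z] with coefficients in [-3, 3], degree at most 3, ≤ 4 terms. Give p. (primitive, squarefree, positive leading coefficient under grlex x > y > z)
2*x^2 - 3*y^2 + 2*z

1. deg p = 2.
2. Symmetries: mirror symmetry y ↦ −y ⇒ only even powers of y; mirror symmetry x ↦ −x ⇒ only even powers of x.
3. Reading off the gridlines: one x-axis crossing is at x = 0; one z-axis crossing is at z = 0; one y-axis crossing is at y = 0.
4. Fitting integer coefficients to these (and the overall shape) gives p.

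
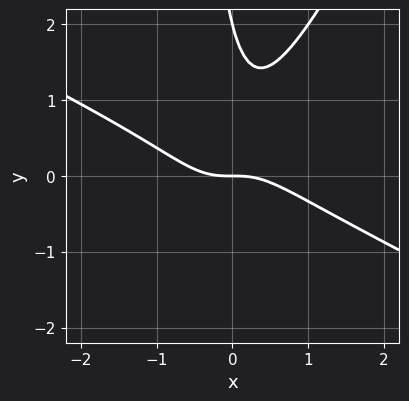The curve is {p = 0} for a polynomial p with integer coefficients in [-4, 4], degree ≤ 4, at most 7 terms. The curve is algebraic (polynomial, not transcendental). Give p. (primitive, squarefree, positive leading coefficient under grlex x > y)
(a) deg p = 3. No degree-2 curve has this shape.
(b) From the visible intercepts: it crosses the x-axis at the gridline x = 0; the y-axis gridline crossings are at y ∈ {0, 2}.
(c) Putting this together gives p.

2*x^3 + 3*x^2*y - 2*x*y^2 - y^2 + 2*y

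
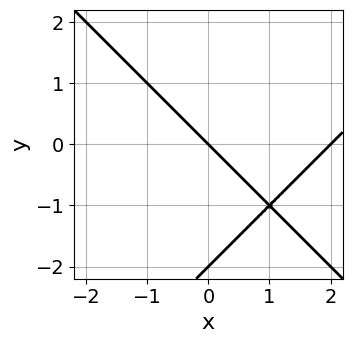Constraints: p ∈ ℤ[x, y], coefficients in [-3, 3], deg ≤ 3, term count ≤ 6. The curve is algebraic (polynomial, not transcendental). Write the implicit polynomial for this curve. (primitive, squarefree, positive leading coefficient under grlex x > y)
First, deg p = 2.
Next, observable constraints: among the integer gridlines, it crosses the y-axis at y ∈ {-2, 0}; among the integer gridlines, it crosses the x-axis at x ∈ {0, 2}.
Finally, these observations pin down the coefficients.

x^2 - y^2 - 2*x - 2*y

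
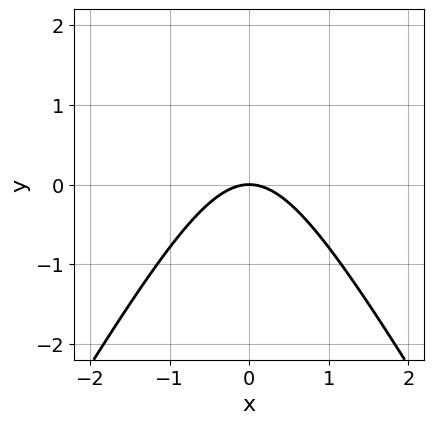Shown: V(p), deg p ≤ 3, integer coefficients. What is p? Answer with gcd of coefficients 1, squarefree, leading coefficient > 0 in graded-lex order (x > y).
3*x^2 - y^2 + 3*y

1. The degree is 2 — a generic line meets the curve in up to 2 points.
2. Symmetries: it's symmetric under x → −x, forcing even powers of x.
3. Checking where it meets the axes: it meets the x-axis at x = 0 (among the integer gridlines); it crosses the y-axis at the gridline y = 0.
4. Solving for integer coefficients yields p as stated.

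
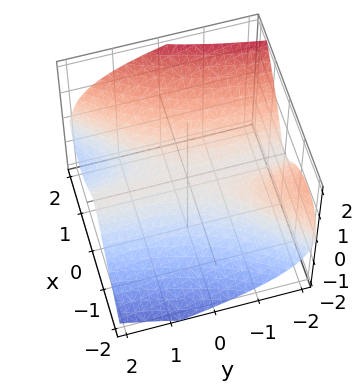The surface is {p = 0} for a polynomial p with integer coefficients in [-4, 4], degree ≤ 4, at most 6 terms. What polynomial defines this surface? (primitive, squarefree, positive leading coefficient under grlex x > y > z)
3*x^3 - 3*x^2*y - 3*z^3 + z^2 - 3*z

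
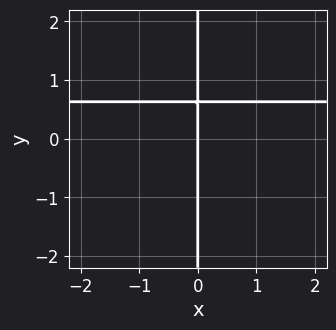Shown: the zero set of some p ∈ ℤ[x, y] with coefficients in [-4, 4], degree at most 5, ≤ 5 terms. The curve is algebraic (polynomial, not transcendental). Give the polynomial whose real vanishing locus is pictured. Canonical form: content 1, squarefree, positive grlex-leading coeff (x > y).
(a) Degree: the shape is more complex than any degree-3 curve, so deg p = 4.
(b) Against the integer gridlines: one x-axis crossing is at x = 0; the visible y-axis segment lies entirely on the curve.
(c) Solving for integer coefficients yields p as stated.

2*x*y^3 - x*y^2 + 3*x*y - 2*x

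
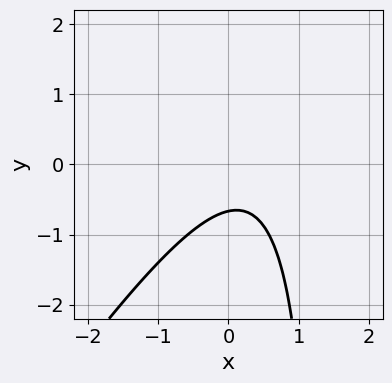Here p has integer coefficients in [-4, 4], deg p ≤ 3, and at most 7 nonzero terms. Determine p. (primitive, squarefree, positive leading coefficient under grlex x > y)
(a) The degree is 2 — no degree-1 curve has this shape.
(b) Observable constraints: no x-intercept at any integer in the box.
(c) Solving for integer coefficients yields p as stated.

3*x^2 - 2*x*y - 2*x + 3*y + 2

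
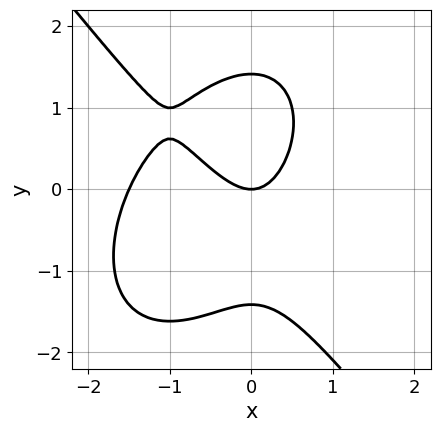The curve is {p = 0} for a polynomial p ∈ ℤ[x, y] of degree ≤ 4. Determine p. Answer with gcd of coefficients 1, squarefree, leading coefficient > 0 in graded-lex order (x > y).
2*x^3 + y^3 + 3*x^2 - 2*y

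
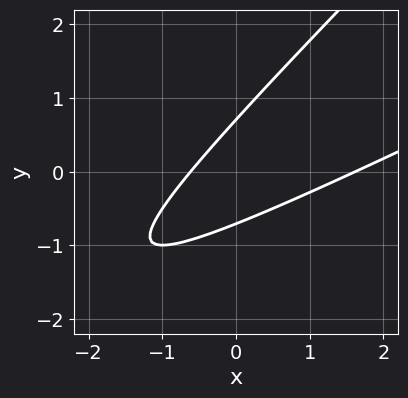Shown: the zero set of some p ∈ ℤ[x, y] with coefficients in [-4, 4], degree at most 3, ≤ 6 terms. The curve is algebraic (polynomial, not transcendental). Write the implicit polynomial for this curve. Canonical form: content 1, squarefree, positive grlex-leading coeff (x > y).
deg p = 2. The shape is more complex than any degree-1 curve.
Putting this together gives p.

x^2 - 3*x*y + 2*y^2 - x - 1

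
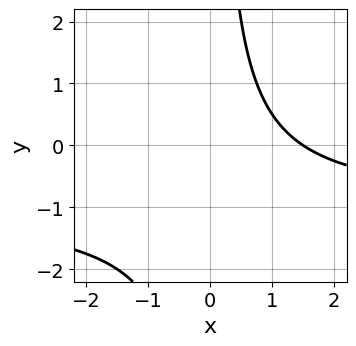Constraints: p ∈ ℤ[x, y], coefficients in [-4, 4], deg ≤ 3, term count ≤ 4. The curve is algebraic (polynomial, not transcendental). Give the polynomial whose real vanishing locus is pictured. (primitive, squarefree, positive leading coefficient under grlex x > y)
2*x*y + 2*x - 3

(a) The degree is 2 — the shape is more complex than any degree-1 curve.
(b) Reading off the gridlines: the curve avoids every integer y-axis point in the box.
(c) Assembling these constraints gives the stated polynomial.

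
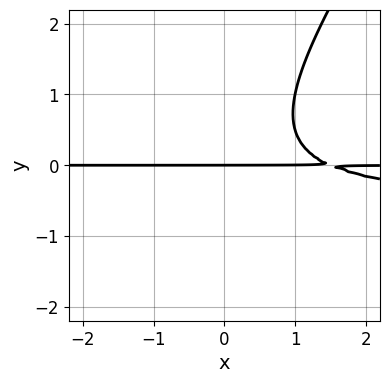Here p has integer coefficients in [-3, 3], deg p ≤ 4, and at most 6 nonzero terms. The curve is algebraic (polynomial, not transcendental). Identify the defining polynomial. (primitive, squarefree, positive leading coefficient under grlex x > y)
The degree is 3 — no degree-2 curve has this shape.
Against the integer gridlines: every point of the x-axis in the box is on the curve; it meets the y-axis at y = 0 (among the integer gridlines).
Putting this together gives p.

3*x*y^2 - 2*y^3 + 2*x*y - 3*y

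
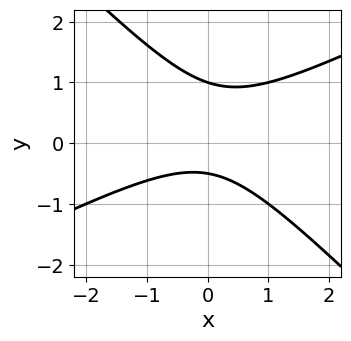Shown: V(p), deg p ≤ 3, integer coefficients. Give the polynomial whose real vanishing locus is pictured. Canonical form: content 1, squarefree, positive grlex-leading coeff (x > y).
First, the degree is 2 — the shape is more complex than any degree-1 curve.
Next, checking where it meets the axes: no x-intercept at any integer in the box; it meets the y-axis at y = 1 (among the integer gridlines).
Finally, the integer polynomial consistent with all of this is the stated p.

x^2 - x*y - 2*y^2 + y + 1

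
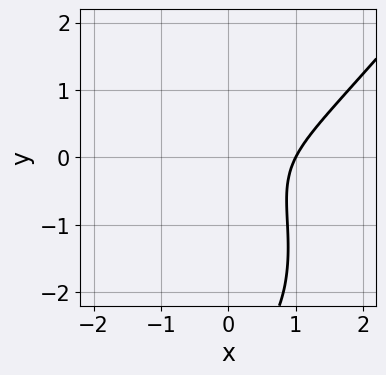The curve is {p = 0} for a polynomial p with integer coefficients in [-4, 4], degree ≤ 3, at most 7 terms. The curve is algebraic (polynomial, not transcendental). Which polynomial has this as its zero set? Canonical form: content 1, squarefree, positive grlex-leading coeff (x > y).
2*x^3 - y^3 - 3*x*y - 3*y^2 - 2

Degree: a generic line meets the curve in up to 3 points, so deg p = 3.
Checking where it meets the axes: no y-intercept at any integer in the box; it crosses the x-axis at the gridline x = 1.
The integer polynomial consistent with all of this is the stated p.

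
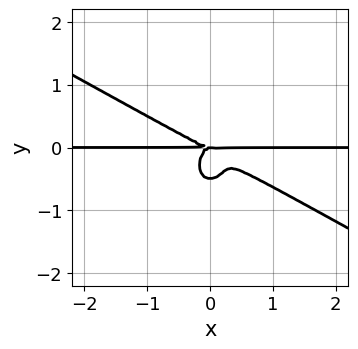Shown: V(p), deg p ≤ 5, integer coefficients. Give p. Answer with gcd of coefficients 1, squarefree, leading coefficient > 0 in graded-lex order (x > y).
deg p = 4.
Observable constraints: the visible x-axis segment lies entirely on the curve; it crosses the y-axis at the gridline y = 0.
Matching integer coefficients to the picture gives p.

2*x^3*y + 3*x^2*y^2 + 2*y^4 + y^3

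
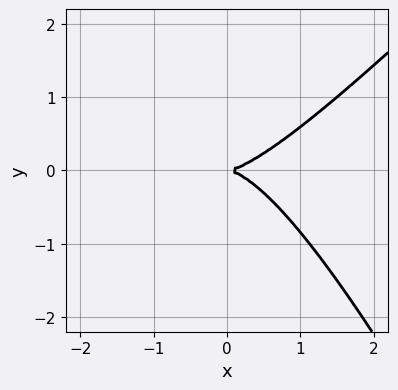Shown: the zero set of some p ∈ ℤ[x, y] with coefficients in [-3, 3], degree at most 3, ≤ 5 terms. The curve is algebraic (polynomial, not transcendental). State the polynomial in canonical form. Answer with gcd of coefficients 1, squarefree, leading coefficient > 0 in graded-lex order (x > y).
2*x^3 - x^2*y - x*y^2 - 3*y^2

deg p = 3. No degree-2 curve has this shape.
Observable constraints: one y-axis crossing is at y = 0; it crosses the x-axis at the gridline x = 0.
The integer polynomial consistent with all of this is the stated p.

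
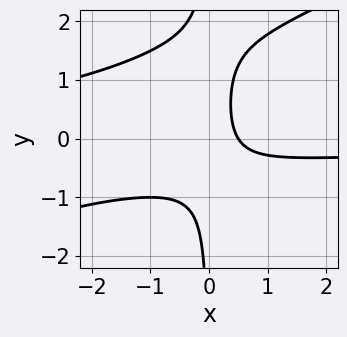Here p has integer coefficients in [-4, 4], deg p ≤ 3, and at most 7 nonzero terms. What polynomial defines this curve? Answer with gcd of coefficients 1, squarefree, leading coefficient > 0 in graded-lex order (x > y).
First, the degree is 3 — no degree-2 curve has this shape.
Next, from the visible intercepts: no y-intercept at any integer in the box.
Finally, these observations pin down the coefficients.

x^2*y - 2*x*y^2 + 2*x*y + 2*x - 1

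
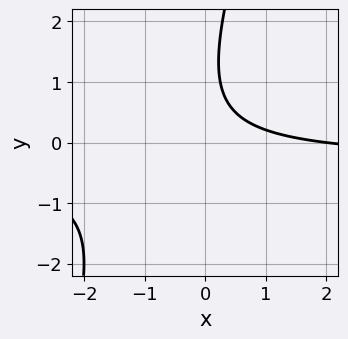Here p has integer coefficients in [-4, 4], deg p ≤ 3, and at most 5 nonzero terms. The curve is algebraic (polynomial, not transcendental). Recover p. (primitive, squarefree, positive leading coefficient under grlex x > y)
3*x*y - y^2 + x + 2*y - 2

First, deg p = 2. No degree-1 curve has this shape.
Then, against the integer gridlines: one x-axis crossing is at x = 2; it misses every integer gridline on the y-axis.
Finally, assembling these constraints gives the stated polynomial.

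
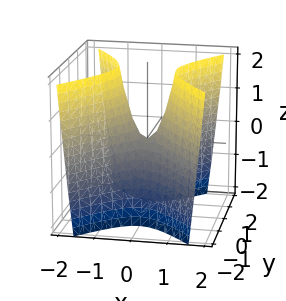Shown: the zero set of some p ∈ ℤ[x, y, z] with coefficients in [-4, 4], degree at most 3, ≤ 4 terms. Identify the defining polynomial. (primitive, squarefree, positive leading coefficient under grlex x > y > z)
1. Degree: a saddle surface; a quadric, so deg p = 2.
2. Symmetries: the y ↦ −y reflection is a symmetry, so y appears only in even powers; it's symmetric under x → −x, forcing even powers of x.
3. Against the integer gridlines: one z-axis crossing is at z = 0; it crosses the x-axis at the gridline x = 0.
4. These observations pin down the coefficients.

3*x^2 - 2*y^2 - z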